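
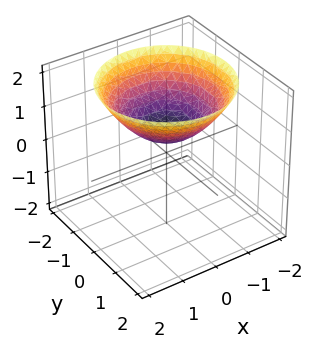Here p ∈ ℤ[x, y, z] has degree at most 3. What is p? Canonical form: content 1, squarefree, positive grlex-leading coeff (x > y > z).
x^2 + y^2 - 2*z + 1

1. The degree is 2 — the shape is more complex than any degree-1 surface.
2. Symmetries: rotational symmetry about the z-axis ⇒ p depends on x, y only through x² + y².
3. From the axis intercepts and sections: a circular section at z = 1 has radius exactly 1; the surface avoids every integer y-axis point in the box; the surface avoids every integer x-axis point in the box.
4. Together with the visible shape, these determine p as stated.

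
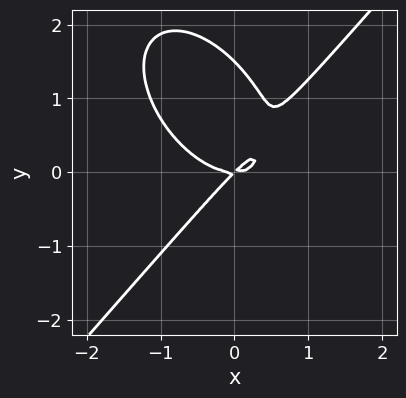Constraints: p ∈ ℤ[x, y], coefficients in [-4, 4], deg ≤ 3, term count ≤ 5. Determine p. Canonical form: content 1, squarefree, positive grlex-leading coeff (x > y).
First, the degree is 3 — no degree-2 curve has this shape.
Then, against the integer gridlines: one y-axis crossing is at y = 0; one x-axis crossing is at x = 0.
Finally, together with the visible shape, these determine p as stated.

3*x^3 - 2*y^3 - 3*x*y + 3*y^2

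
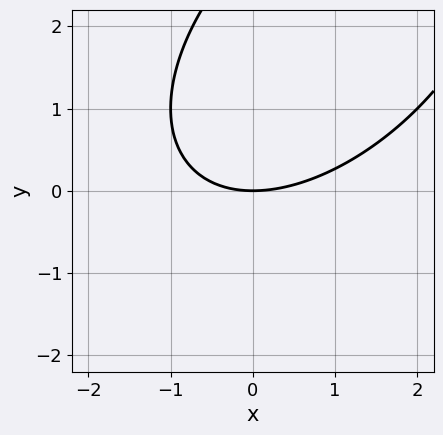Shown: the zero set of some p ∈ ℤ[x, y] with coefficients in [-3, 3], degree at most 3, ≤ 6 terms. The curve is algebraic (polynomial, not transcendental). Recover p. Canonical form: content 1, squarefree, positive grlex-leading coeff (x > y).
1. deg p = 2.
2. Checking where it meets the axes: it meets the x-axis at x = 0 (among the integer gridlines); it meets the y-axis at y = 0 (among the integer gridlines).
3. The integer polynomial consistent with all of this is the stated p.

x^2 - x*y + y^2 - 3*y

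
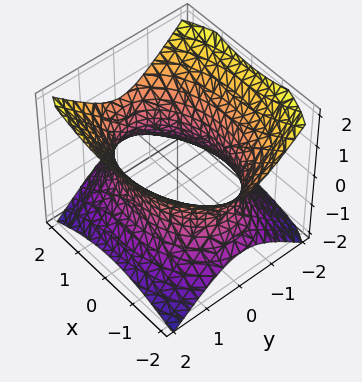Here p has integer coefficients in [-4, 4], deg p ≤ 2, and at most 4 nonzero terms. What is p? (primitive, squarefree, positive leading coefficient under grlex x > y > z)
The degree is 2 — one connected sheet with a waist; a quadric.
Symmetries: mirror symmetry z ↦ −z ⇒ only even powers of z; it's symmetric under y → −y, forcing even powers of y; it's symmetric under x → −x, forcing even powers of x.
Against the integer gridlines: it misses every integer gridline on the z-axis.
The integer polynomial consistent with all of this is the stated p.

x^2 + 2*y^2 - 2*z^2 - 3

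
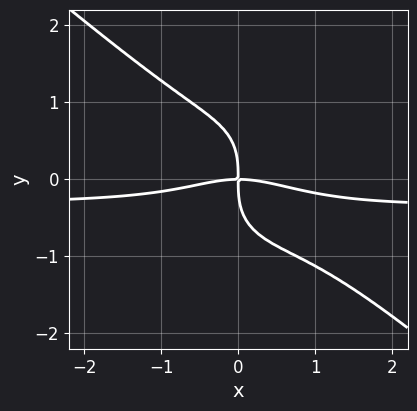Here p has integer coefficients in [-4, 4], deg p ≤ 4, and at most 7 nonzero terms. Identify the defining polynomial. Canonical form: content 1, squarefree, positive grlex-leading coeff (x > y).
3*x^3*y + 2*x^2*y^2 + 2*y^4 + x^3 + 3*x*y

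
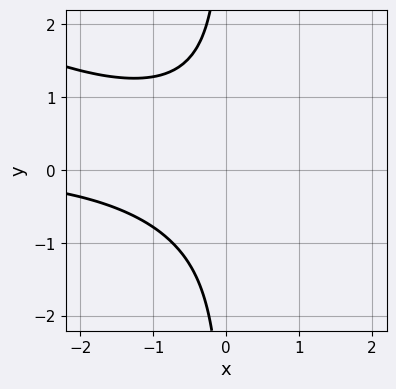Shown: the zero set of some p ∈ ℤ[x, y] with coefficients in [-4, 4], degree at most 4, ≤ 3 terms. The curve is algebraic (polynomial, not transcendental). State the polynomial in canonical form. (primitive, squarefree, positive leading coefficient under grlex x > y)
x^2*y + 2*x*y^2 + 2

First, degree: no degree-2 curve has this shape, so deg p = 3.
Then, checking where it meets the axes: the curve avoids every integer x-axis point in the box; it misses every integer gridline on the y-axis.
Finally, fitting integer coefficients to these (and the overall shape) gives p.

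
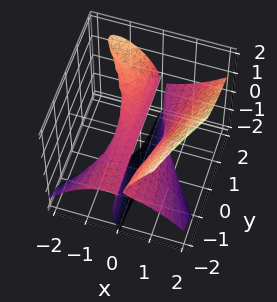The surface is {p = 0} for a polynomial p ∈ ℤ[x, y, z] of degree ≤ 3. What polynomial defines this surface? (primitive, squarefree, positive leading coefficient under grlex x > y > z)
(a) The degree is 3 — the shape is more complex than any degree-2 surface.
(b) From the visible intercepts: the visible y-axis segment lies entirely on the surface; it meets the x-axis at x = 0 (among the integer gridlines); among the integer gridlines, it crosses the z-axis at z ∈ {-2, 0}.
(c) Solving for integer coefficients yields p as stated.

2*x^3 - 3*x*y*z - z^3 - 2*z^2 - x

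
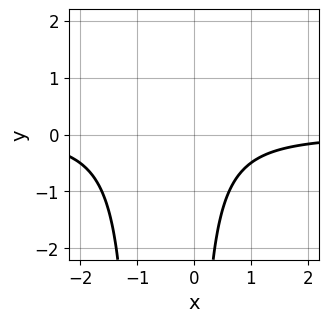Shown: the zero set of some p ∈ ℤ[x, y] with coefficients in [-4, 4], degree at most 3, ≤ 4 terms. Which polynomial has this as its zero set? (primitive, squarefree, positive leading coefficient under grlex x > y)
(a) Degree: the shape is more complex than any degree-2 curve, so deg p = 3.
(b) Observable constraints: the curve avoids every integer y-axis point in the box; the curve avoids every integer x-axis point in the box.
(c) These observations pin down the coefficients.

x^2*y + x*y + 1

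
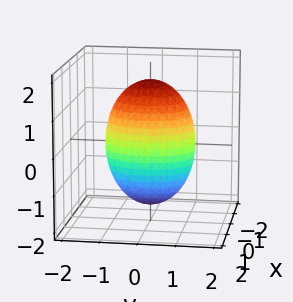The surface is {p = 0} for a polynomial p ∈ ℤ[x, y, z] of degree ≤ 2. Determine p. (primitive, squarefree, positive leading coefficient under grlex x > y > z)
(a) deg p = 2.
(b) Symmetries: it's symmetric under y → −y, forcing even powers of y; mirror symmetry z ↦ −z ⇒ only even powers of z; the x ↦ −x reflection is a symmetry, so x appears only in even powers.
(c) Checking where it meets the axes: the x-axis gridline crossings are at x ∈ {-1, 1}.
(d) Putting this together gives p.

3*x^2 + 2*y^2 + z^2 - 3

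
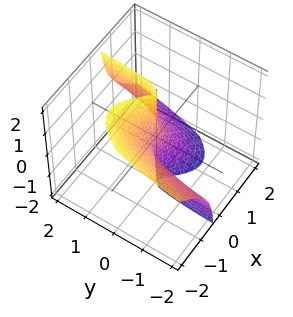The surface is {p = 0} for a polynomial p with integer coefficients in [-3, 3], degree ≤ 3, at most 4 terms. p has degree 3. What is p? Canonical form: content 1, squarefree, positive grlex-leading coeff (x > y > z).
First, deg p = 3. The shape is more complex than any degree-2 surface.
Then, observable constraints: every point of the z-axis in the box is on the surface; one x-axis crossing is at x = 0; it meets the y-axis at y = 0 (among the integer gridlines).
Finally, matching integer coefficients to the picture gives p.

2*x^3 + 2*x^2*z + x*y*z - y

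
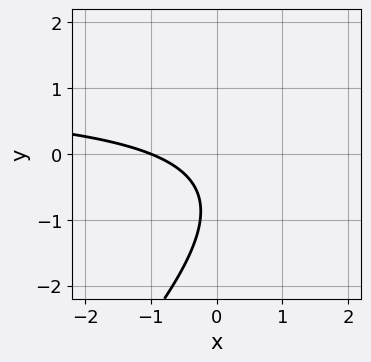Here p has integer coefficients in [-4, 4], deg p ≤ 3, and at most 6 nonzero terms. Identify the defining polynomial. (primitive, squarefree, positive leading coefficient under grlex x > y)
2*x*y - 2*y^2 - 2*x - 3*y - 2

(a) deg p = 2.
(b) Reading off the gridlines: no y-intercept at any integer in the box; one x-axis crossing is at x = -1.
(c) Solving for integer coefficients yields p as stated.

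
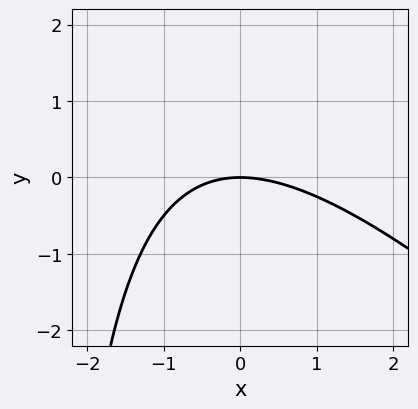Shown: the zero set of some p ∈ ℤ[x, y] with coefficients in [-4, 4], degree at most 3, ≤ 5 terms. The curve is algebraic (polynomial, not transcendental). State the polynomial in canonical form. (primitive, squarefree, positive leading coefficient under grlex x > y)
x^2 + x*y + 3*y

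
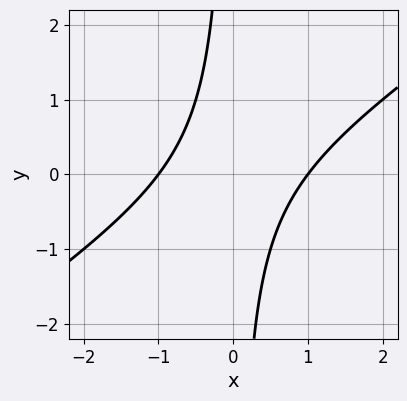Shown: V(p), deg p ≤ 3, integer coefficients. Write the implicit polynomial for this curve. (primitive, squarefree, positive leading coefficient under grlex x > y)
First, degree: no degree-1 curve has this shape, so deg p = 2.
Then, observable constraints: no y-intercept at any integer in the box; the x-axis gridline crossings are at x ∈ {-1, 1}.
Finally, the integer polynomial consistent with all of this is the stated p.

2*x^2 - 3*x*y - 2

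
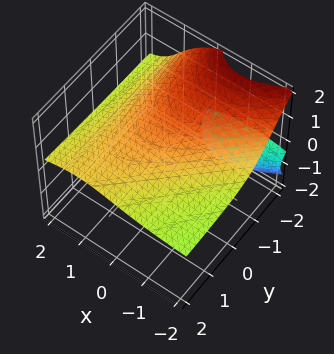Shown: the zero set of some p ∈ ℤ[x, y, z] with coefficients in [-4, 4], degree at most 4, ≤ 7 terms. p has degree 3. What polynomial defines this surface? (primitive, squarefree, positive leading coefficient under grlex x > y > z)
1. I count 2 distinct pieces. They look like related sheets of one shape, so recover p as a whole.
2. deg p = 3. No degree-2 surface has this shape.
3. Reading off the gridlines: it misses every integer gridline on the x-axis; the surface avoids every integer y-axis point in the box.
4. Assembling these constraints gives the stated polynomial.

2*x^2*z - 2*x*y*z + 2*z^3 + 3*y*z - 3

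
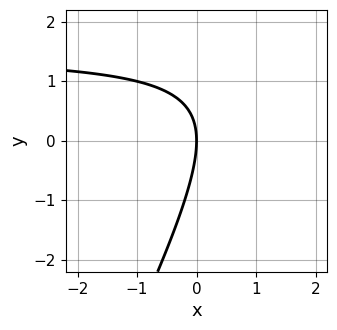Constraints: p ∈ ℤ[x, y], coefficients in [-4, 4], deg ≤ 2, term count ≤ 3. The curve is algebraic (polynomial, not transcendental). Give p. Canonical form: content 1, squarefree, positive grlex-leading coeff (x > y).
2*x*y - y^2 - 3*x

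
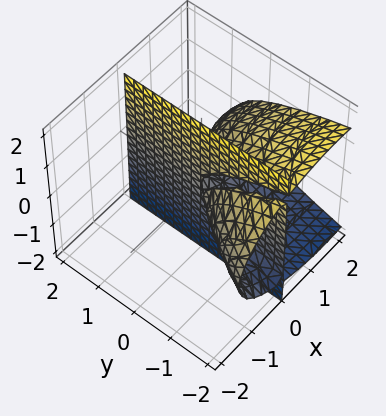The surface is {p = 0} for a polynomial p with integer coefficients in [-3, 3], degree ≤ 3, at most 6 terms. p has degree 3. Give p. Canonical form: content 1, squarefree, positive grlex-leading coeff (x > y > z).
I count 2 distinct pieces. Treating them together as one polynomial.
The degree is 3 — a generic line meets the surface in up to 3 points.
Against the integer gridlines: every point of the z-axis in the box is on the surface; every point of the y-axis in the box is on the surface.
Solving for integer coefficients yields p as stated.

x^3 + 3*x*z^2 - 3*x^2 + 3*x*y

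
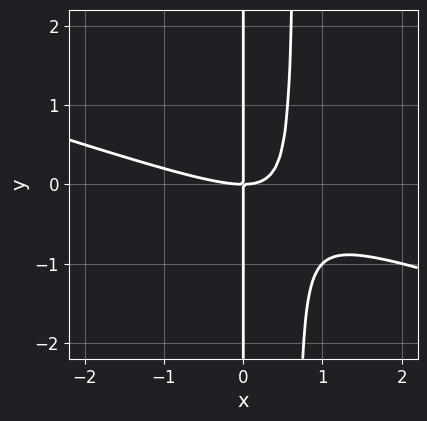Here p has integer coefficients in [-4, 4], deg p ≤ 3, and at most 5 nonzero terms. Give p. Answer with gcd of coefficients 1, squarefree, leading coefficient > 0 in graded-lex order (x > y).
x^3 + 3*x^2*y - 2*x*y

First, deg p = 3.
Then, against the integer gridlines: the visible y-axis segment lies entirely on the curve; one x-axis crossing is at x = 0.
Finally, the integer polynomial consistent with all of this is the stated p.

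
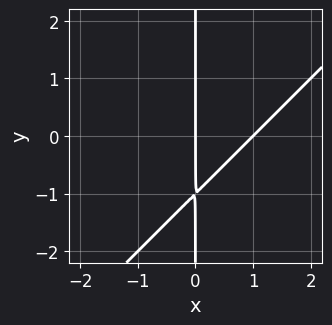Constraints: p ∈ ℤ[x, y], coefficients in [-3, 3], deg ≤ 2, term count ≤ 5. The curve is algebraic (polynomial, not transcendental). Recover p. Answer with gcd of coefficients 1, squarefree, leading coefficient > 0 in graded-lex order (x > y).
x^2 - x*y - x

deg p = 2. No degree-1 curve has this shape.
Reading off the gridlines: among the integer gridlines, it crosses the x-axis at x ∈ {0, 1}; every point of the y-axis in the box is on the curve.
Assembling these constraints gives the stated polynomial.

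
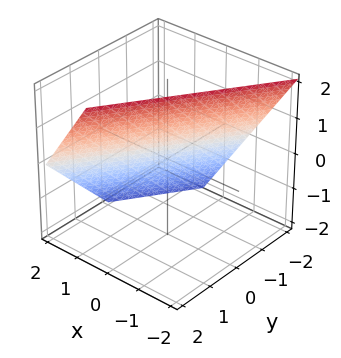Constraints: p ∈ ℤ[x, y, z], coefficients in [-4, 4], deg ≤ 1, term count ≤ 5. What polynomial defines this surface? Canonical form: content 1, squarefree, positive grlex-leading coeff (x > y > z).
3*x - 2*y + 2*z - 2

(a) Degree: every cross-section is a straight line — this is a plane, so deg p = 1.
(b) Reading off the gridlines: one y-axis crossing is at y = -1; one z-axis crossing is at z = 1.
(c) Matching integer coefficients to the picture gives p.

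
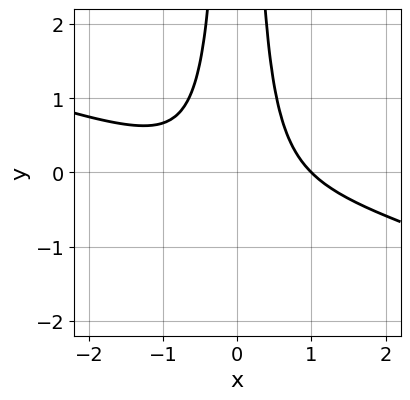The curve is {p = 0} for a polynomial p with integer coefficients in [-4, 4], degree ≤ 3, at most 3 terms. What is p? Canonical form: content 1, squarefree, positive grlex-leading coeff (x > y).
x^3 + 3*x^2*y - 1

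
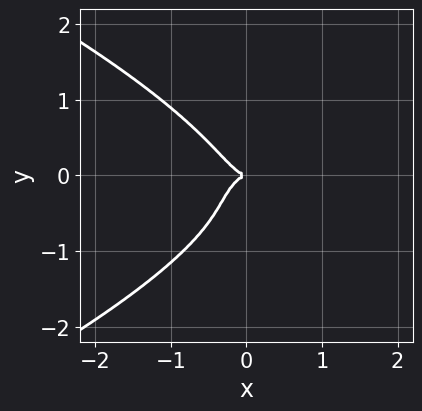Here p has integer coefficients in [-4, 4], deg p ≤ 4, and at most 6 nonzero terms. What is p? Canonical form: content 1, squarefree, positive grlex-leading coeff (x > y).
1. The degree is 4 — a generic line meets the curve in up to 4 points.
2. Observable constraints: one y-axis crossing is at y = 0; it meets the x-axis at x = 0 (among the integer gridlines).
3. Fitting integer coefficients to these (and the overall shape) gives p.

2*y^4 + 2*x^3 + x*y^2 + y^3 + y^2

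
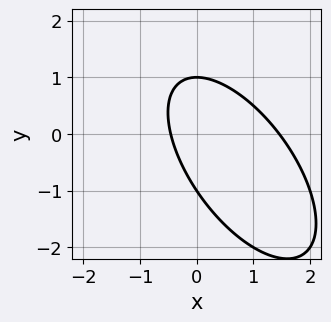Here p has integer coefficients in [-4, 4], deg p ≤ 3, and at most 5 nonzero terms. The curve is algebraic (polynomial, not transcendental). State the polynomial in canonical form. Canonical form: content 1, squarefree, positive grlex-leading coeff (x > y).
3*x^2 + 3*x*y + 2*y^2 - 3*x - 2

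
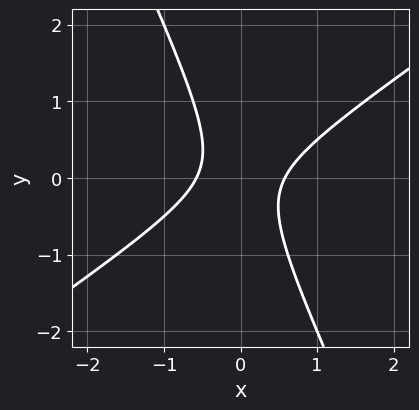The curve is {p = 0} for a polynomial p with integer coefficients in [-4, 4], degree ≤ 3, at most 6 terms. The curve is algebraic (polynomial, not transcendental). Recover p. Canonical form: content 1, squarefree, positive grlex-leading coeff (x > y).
3*x^2 - 3*x*y - 2*y^2 - 1

(a) The degree is 2 — the shape is more complex than any degree-1 curve.
(b) Observable constraints: no y-intercept at any integer in the box.
(c) These observations pin down the coefficients.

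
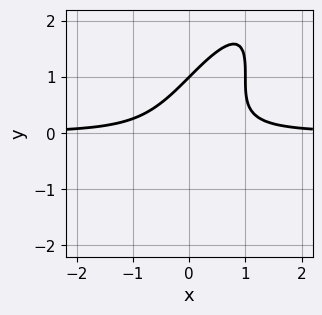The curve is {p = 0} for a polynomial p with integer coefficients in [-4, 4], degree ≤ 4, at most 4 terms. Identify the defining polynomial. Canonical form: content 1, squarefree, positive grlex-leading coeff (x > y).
1. deg p = 3. No degree-2 curve has this shape.
2. Reading off the gridlines: it crosses the y-axis at the gridline y = 1; the curve avoids every integer x-axis point in the box.
3. Solving for integer coefficients yields p as stated.

3*x^2*y - 3*x*y^2 + y^3 - 1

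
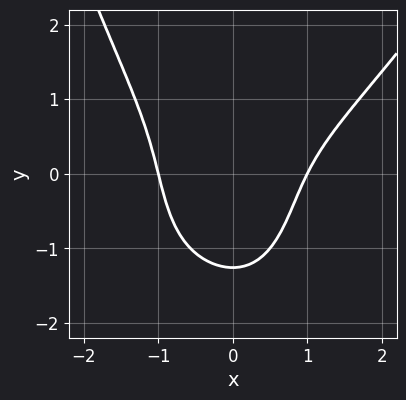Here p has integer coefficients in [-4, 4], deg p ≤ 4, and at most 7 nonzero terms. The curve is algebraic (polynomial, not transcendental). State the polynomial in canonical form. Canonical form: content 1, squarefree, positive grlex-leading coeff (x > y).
2*x^4 - x^3*y - 3*x^2*y - y^3 - 2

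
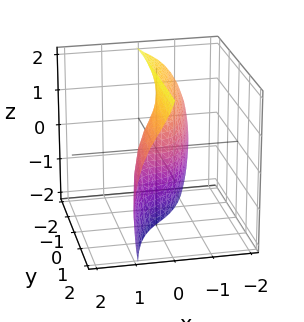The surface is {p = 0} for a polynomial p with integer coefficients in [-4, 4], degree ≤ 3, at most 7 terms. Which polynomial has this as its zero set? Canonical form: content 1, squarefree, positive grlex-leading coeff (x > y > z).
The degree is 3 — the shape is more complex than any degree-2 surface.
Reading off the gridlines: it crosses the x-axis at the gridline x = 0; the visible z-axis segment lies entirely on the surface; it crosses the y-axis at the gridline y = 0.
Matching integer coefficients to the picture gives p.

3*x^3 + x*z^2 + x*y + y*z - 2*y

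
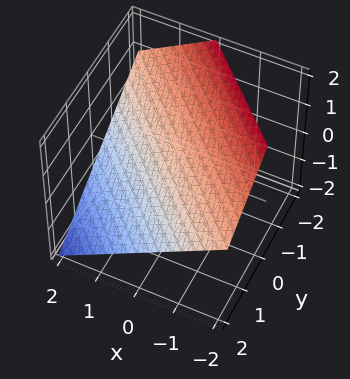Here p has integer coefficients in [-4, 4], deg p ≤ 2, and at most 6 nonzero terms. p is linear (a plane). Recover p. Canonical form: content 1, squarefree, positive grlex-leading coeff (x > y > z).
(a) The degree is 1 — every cross-section is a straight line — this is a plane.
(b) Against the integer gridlines: it crosses the y-axis at the gridline y = 1; it crosses the x-axis at the gridline x = 1.
(c) Matching integer coefficients to the picture gives p.

2*x + 2*y + 3*z - 2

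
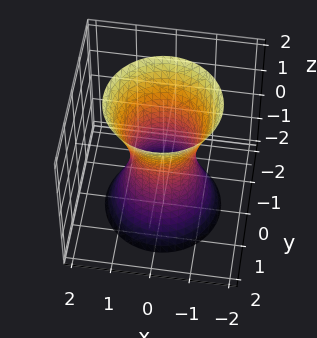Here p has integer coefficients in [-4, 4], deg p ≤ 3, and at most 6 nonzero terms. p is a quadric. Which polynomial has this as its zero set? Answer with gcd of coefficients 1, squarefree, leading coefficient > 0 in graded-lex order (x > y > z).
3*x^2 + 3*y^2 - z^2 - 2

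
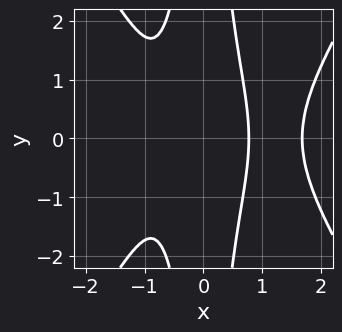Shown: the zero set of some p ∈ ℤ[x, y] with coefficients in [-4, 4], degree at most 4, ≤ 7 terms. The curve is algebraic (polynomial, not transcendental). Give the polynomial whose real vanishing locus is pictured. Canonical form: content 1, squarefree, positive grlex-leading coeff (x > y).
2*x^4 - x^2*y^2 - 2*x^3 - 3*x^2 + 2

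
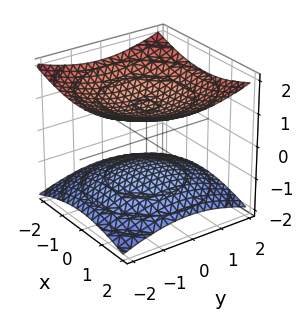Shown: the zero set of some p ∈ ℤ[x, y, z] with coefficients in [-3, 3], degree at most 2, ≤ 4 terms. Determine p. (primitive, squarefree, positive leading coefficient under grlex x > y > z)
x^2 + y^2 - 3*z^2 + 3

There are 2 components.
The degree is 2 — two sheets facing apart; a quadric.
Symmetries: rotational symmetry about the z-axis ⇒ p depends on x, y only through x² + y²; the z ↦ −z reflection is a symmetry, so z appears only in even powers.
From the visible intercepts: among the integer gridlines, it crosses the z-axis at z ∈ {-1, 1}; the surface avoids every integer y-axis point in the box; no x-intercept at any integer in the box.
Solving for integer coefficients yields p as stated.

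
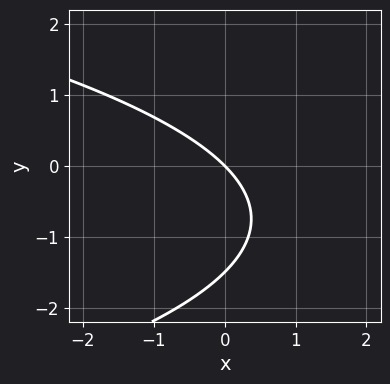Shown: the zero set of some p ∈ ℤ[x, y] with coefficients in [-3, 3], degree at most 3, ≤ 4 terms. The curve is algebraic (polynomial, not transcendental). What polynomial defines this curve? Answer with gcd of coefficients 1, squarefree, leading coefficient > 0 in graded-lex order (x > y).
2*y^2 + 3*x + 3*y

(a) The degree is 2 — a generic line meets the curve in up to 2 points.
(b) From the visible intercepts: it meets the x-axis at x = 0 (among the integer gridlines); it meets the y-axis at y = 0 (among the integer gridlines).
(c) Together with the visible shape, these determine p as stated.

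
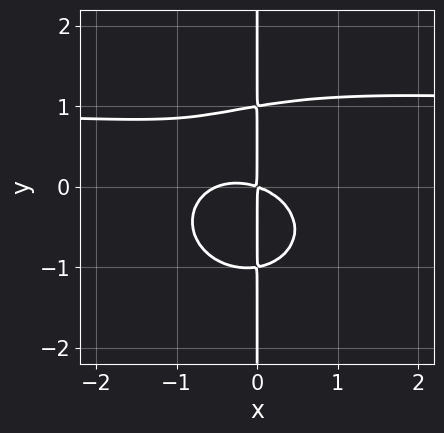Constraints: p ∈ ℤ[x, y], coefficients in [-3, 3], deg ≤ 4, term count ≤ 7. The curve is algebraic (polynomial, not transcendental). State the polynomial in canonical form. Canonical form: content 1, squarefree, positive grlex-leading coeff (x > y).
2*x^3*y + 3*x*y^3 - 2*x^3 - x^2 - 3*x*y

Degree: no degree-3 curve has this shape, so deg p = 4.
Reading off the gridlines: every point of the y-axis in the box is on the curve.
Together with the visible shape, these determine p as stated.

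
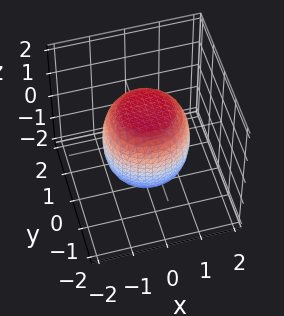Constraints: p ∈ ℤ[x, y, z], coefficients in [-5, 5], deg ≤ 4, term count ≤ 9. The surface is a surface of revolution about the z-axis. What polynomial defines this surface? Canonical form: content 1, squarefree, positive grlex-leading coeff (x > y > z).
2*x^4 + 4*x^2*y^2 + 2*y^4 - x^2 - y^2 + 2*z^2 - 3

First, deg p = 4.
Next, symmetries: rotational symmetry about the z-axis ⇒ p depends on x, y only through x² + y².
Then, against the integer gridlines: a circular section at z = 1 has radius exactly 1.
Finally, together with the visible shape, these determine p as stated.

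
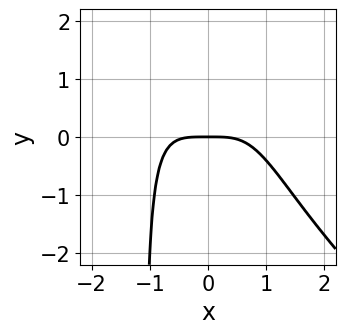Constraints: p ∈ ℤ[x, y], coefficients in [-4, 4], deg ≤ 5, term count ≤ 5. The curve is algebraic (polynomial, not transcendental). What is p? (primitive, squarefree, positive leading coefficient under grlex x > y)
(a) The degree is 4 — a generic line meets the curve in up to 4 points.
(b) Against the integer gridlines: it meets the y-axis at y = 0 (among the integer gridlines); it meets the x-axis at x = 0 (among the integer gridlines).
(c) Putting this together gives p.

2*x^4 + 2*x^3*y + 3*y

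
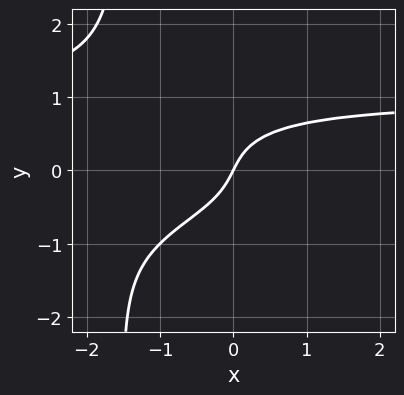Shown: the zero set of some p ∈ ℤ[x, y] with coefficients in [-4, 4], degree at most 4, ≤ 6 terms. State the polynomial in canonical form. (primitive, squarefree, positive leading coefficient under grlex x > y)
2*x*y^3 + 3*y^3 - 2*x + y

1. Degree: no degree-3 curve has this shape, so deg p = 4.
2. From the axis intercepts and sections: it crosses the y-axis at the gridline y = 0; it crosses the x-axis at the gridline x = 0.
3. Solving for integer coefficients yields p as stated.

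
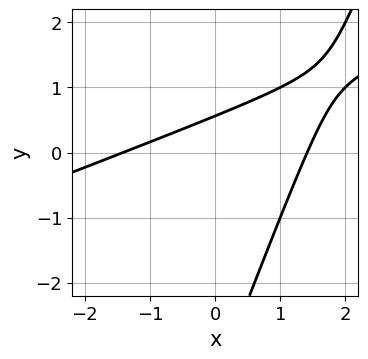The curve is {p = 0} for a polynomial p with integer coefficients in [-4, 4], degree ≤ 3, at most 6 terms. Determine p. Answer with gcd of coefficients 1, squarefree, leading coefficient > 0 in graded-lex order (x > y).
x^2 - 3*x*y + y^2 + 3*y - 2

1. deg p = 2. A generic line meets the curve in up to 2 points.
2. Matching integer coefficients to the picture gives p.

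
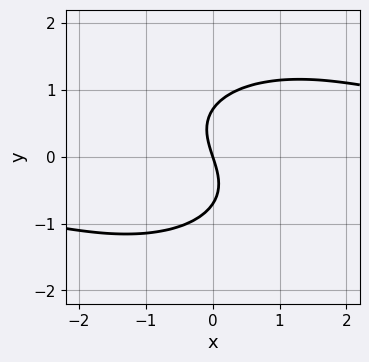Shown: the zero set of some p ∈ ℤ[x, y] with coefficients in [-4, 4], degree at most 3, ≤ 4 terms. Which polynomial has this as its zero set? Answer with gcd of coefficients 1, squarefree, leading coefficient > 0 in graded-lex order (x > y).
x^2*y + 2*y^3 - 3*x - y

First, deg p = 3. The shape is more complex than any degree-2 curve.
Next, from the visible intercepts: one x-axis crossing is at x = 0; it crosses the y-axis at the gridline y = 0.
Finally, putting this together gives p.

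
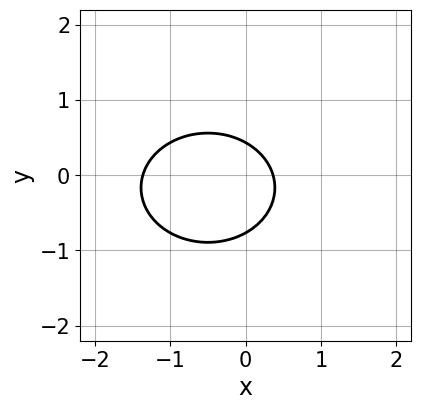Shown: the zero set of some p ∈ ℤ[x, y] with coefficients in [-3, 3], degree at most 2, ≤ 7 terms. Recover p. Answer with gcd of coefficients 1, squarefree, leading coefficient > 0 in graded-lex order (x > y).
2*x^2 + 3*y^2 + 2*x + y - 1

(a) Degree: no degree-1 curve has this shape, so deg p = 2.
(b) The integer polynomial consistent with all of this is the stated p.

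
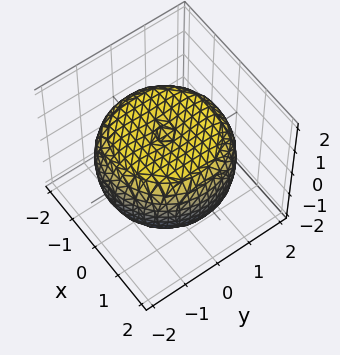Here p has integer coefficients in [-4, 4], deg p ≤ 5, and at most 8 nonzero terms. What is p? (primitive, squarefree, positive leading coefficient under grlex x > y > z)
Degree: no degree-3 surface has this shape, so deg p = 4.
Symmetries: the z-axis is an axis of rotation, so x and y enter only as x² + y².
Against the integer gridlines: the z-axis gridline crossings are at z ∈ {-1, 1}; a circular section at z = -1 has radius between 1 and 2.
Assembling these constraints gives the stated polynomial.

x^4 + 2*x^2*y^2 + y^4 - 2*x^2 - 2*y^2 + 3*z^2 - 3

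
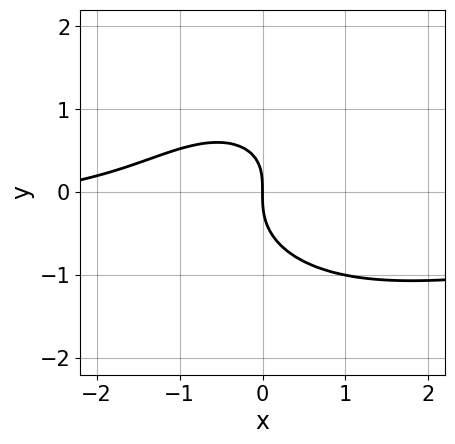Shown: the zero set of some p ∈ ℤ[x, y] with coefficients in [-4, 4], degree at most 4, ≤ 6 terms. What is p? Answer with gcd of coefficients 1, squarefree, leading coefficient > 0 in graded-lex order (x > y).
2*x^2*y + 3*y^3 + x^2 - x*y + 3*x

The degree is 3 — the shape is more complex than any degree-2 curve.
From the visible intercepts: it meets the x-axis at x = 0 (among the integer gridlines); it meets the y-axis at y = 0 (among the integer gridlines).
Putting this together gives p.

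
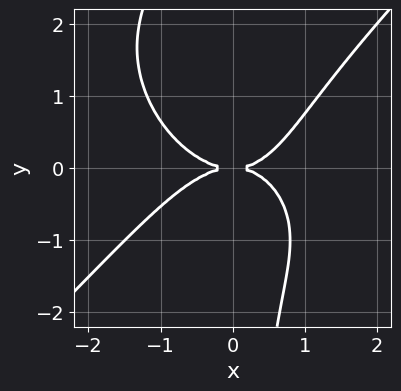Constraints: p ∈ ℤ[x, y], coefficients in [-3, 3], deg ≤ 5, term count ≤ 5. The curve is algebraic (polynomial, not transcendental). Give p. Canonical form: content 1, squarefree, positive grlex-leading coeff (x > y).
x^4 - x*y^3 + x*y^2 - 2*y^2

1. Degree: the shape is more complex than any degree-3 curve, so deg p = 4.
2. From the visible intercepts: it meets the y-axis at y = 0 (among the integer gridlines); it meets the x-axis at x = 0 (among the integer gridlines).
3. Together with the visible shape, these determine p as stated.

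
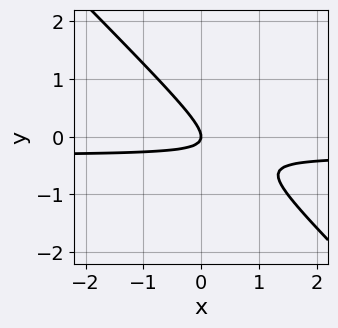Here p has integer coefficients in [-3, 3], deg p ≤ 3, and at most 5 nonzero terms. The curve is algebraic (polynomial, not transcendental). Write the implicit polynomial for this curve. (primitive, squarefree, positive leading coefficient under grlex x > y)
3*x*y + 3*y^2 + x

1. deg p = 2.
2. Observable constraints: one y-axis crossing is at y = 0; it crosses the x-axis at the gridline x = 0.
3. Fitting integer coefficients to these (and the overall shape) gives p.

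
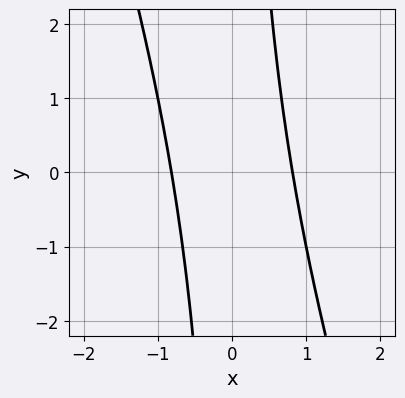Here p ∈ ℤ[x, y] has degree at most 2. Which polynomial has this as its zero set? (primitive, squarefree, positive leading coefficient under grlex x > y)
3*x^2 + x*y - 2

1. The degree is 2 — a generic line meets the curve in up to 2 points.
2. From the visible intercepts: it misses every integer gridline on the y-axis.
3. Solving for integer coefficients yields p as stated.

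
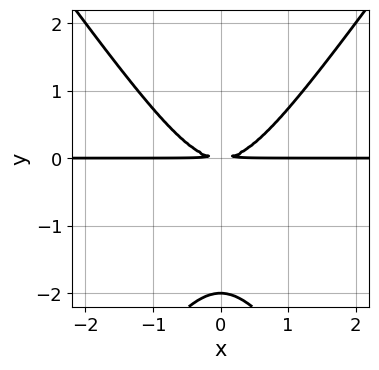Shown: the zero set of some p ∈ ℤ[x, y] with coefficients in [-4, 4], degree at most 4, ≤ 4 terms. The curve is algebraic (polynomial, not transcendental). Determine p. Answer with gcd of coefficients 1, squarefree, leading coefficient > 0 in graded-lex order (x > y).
The degree is 3 — a generic line meets the curve in up to 3 points.
Symmetries: the x ↦ −x reflection is a symmetry, so x appears only in even powers.
From the axis intercepts and sections: one y-axis crossing is at y = -2; the visible x-axis segment lies entirely on the curve.
The integer polynomial consistent with all of this is the stated p.

2*x^2*y - y^3 - 2*y^2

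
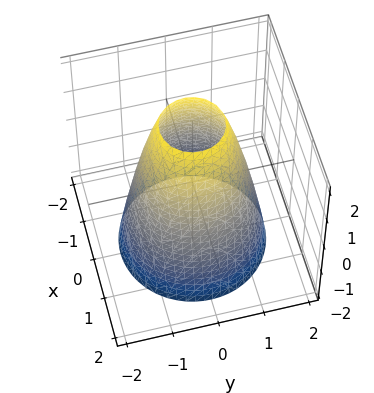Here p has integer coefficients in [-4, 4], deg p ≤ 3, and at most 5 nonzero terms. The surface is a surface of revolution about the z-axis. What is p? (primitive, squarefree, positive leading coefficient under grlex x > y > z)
(a) The degree is 2 — a generic line meets the surface in up to 2 points.
(b) By symmetry, the z-axis is an axis of rotation, so x and y enter only as x² + y².
(c) From the axis intercepts and sections: a circular section at z = 0 has radius between 1 and 2; no z-intercept at any integer in the box.
(d) These observations pin down the coefficients.

2*x^2 + 2*y^2 + z - 3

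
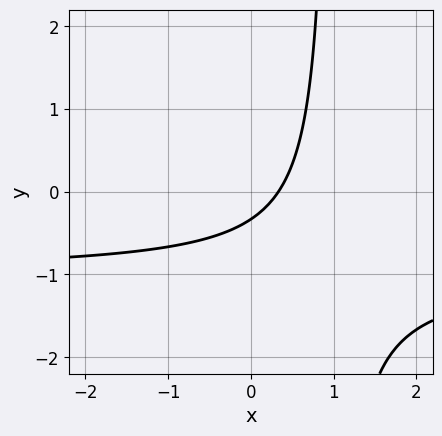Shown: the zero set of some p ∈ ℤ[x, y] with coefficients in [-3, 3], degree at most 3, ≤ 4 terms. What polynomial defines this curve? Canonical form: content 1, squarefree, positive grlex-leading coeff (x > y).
3*x*y + 3*x - 3*y - 1

(a) Degree: no degree-1 curve has this shape, so deg p = 2.
(b) Putting this together gives p.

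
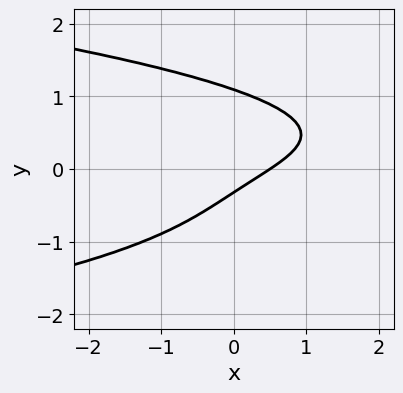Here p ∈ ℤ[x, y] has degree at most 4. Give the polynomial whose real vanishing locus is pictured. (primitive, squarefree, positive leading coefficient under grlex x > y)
(a) The degree is 4 — no degree-3 curve has this shape.
(b) The integer polynomial consistent with all of this is the stated p.

3*y^4 + 2*x*y^2 + 2*x - 3*y - 1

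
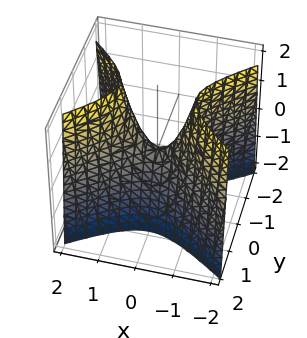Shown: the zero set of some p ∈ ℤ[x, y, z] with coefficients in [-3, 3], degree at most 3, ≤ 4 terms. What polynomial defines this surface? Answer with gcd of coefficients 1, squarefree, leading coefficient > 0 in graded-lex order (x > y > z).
deg p = 2. A saddle surface; a quadric.
Symmetries: the y ↦ −y reflection is a symmetry, so y appears only in even powers; the x ↦ −x reflection is a symmetry, so x appears only in even powers.
Reading off the gridlines: it meets the x-axis at x = 0 (among the integer gridlines); it crosses the y-axis at the gridline y = 0.
Matching integer coefficients to the picture gives p.

2*x^2 - 3*y^2 - z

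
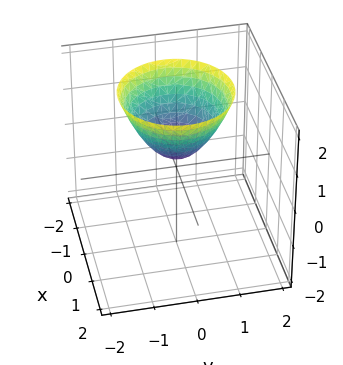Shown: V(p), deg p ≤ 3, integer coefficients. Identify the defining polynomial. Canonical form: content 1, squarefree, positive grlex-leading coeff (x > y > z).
3*x^2 + 3*y^2 - 3*z + 1

deg p = 2. The shape is more complex than any degree-1 surface.
Symmetries: rotational symmetry about the z-axis ⇒ p depends on x, y only through x² + y².
From the visible intercepts: the surface avoids every integer x-axis point in the box; a circular section at z = 1 has radius between 0 and 1.
Solving for integer coefficients yields p as stated.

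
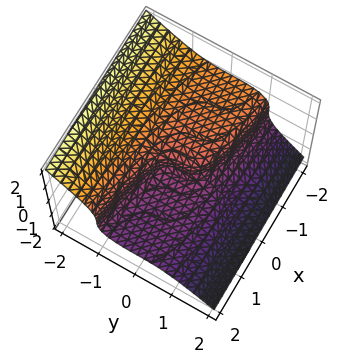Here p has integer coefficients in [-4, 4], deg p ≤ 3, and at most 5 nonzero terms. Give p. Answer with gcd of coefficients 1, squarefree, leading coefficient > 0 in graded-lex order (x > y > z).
2*y^3 + 3*z^3 + x

Degree: a generic line meets the surface in up to 3 points, so deg p = 3.
Checking where it meets the axes: it crosses the y-axis at the gridline y = 0; it crosses the z-axis at the gridline z = 0; it crosses the x-axis at the gridline x = 0.
The integer polynomial consistent with all of this is the stated p.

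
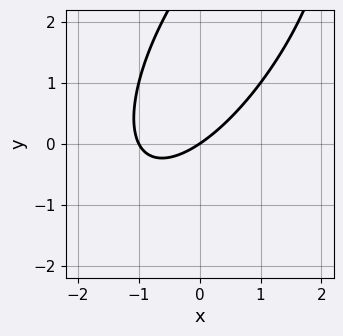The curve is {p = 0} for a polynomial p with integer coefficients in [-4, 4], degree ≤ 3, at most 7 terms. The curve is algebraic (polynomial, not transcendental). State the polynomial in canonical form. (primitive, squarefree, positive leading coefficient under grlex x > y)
(a) The degree is 2 — a generic line meets the curve in up to 2 points.
(b) Reading off the gridlines: the x-axis gridline crossings are at x ∈ {-1, 0}; it meets the y-axis at y = 0 (among the integer gridlines).
(c) Solving for integer coefficients yields p as stated.

2*x^2 - 2*x*y + y^2 + 2*x - 3*y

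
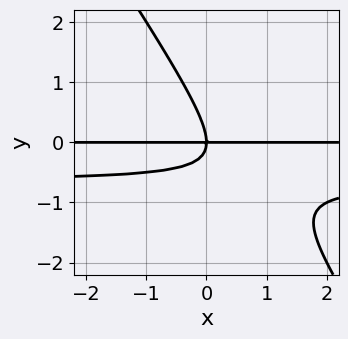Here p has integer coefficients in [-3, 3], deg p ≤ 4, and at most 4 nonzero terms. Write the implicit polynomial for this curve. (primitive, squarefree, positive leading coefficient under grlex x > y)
3*x*y^2 + 2*y^3 + 2*x*y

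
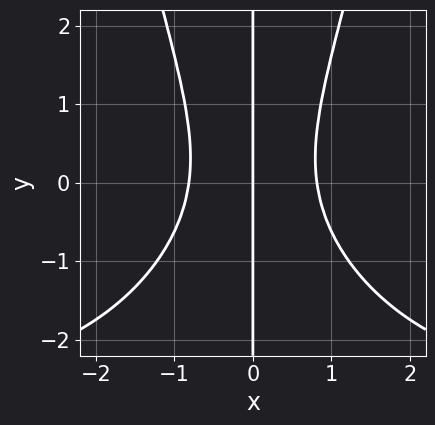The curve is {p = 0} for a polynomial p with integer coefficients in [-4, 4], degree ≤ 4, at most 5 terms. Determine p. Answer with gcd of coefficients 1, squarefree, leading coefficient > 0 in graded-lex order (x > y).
x^3*y + 3*x^3 - x*y^2 - 2*x

1. Degree: a generic line meets the curve in up to 4 points, so deg p = 4.
2. Observable constraints: the visible y-axis segment lies entirely on the curve; one x-axis crossing is at x = 0.
3. These observations pin down the coefficients.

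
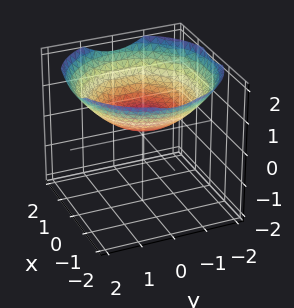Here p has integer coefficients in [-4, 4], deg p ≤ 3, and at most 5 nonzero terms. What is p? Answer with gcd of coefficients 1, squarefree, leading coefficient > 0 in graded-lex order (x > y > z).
x^2 + y^2 - 3*z + 1

First, deg p = 2. No degree-1 surface has this shape.
Next, symmetries: the z-axis is an axis of rotation, so x and y enter only as x² + y².
Then, checking where it meets the axes: the surface avoids every integer y-axis point in the box; no x-intercept at any integer in the box; a circular section at z = 1 has radius between 1 and 2.
Finally, matching integer coefficients to the picture gives p.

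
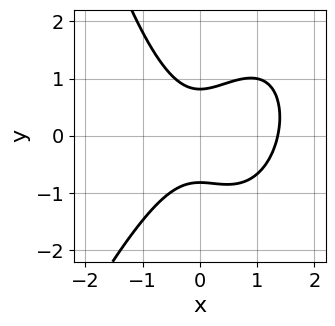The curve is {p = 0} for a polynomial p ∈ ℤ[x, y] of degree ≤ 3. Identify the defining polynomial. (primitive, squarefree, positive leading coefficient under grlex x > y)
3*x^3 - x^2*y - 3*x^2 + 3*y^2 - 2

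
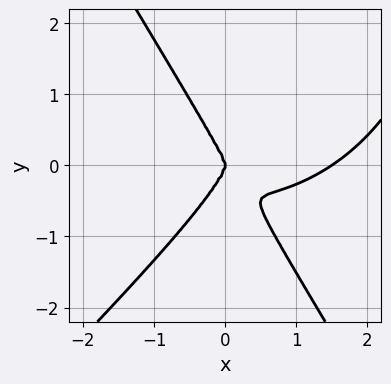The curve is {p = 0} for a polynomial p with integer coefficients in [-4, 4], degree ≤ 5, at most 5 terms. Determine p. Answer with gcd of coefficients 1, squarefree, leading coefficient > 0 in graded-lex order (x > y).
(a) deg p = 4.
(b) From the visible intercepts: it meets the y-axis at y = 0 (among the integer gridlines); one x-axis crossing is at x = 0.
(c) Solving for integer coefficients yields p as stated.

2*x^4 - 3*x^3*y + 3*x^2*y^2 - 2*y^4 - 3*x^3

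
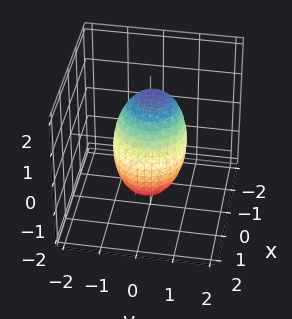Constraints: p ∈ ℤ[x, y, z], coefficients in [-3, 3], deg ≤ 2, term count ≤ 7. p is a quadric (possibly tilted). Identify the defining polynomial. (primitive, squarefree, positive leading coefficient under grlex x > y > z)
3*x^2 + 2*x*z + 3*y^2 + 2*z^2 - 3

First, degree: no degree-1 surface has this shape, so deg p = 2.
Then, from the visible intercepts: among the integer gridlines, it crosses the x-axis at x ∈ {-1, 1}; the y-axis gridline crossings are at y ∈ {-1, 1}.
Finally, fitting integer coefficients to these (and the overall shape) gives p.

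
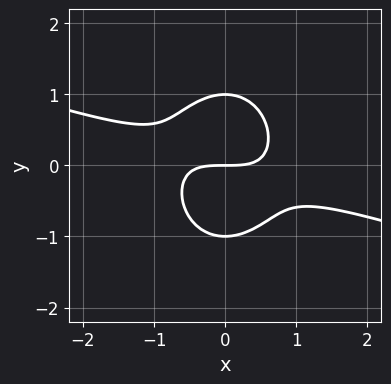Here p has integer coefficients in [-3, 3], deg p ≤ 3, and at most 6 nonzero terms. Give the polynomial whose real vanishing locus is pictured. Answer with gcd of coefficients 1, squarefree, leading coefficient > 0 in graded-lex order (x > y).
Degree: a generic line meets the curve in up to 3 points, so deg p = 3.
Observable constraints: it meets the x-axis at x = 0 (among the integer gridlines); the y-axis gridline crossings are at y ∈ {-1, 0, 1}.
Putting this together gives p.

x^3 + 3*x^2*y + 2*y^3 - 2*y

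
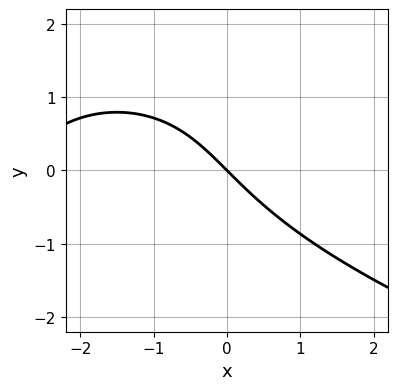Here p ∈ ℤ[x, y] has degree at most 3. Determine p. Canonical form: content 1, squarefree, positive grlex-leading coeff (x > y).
y^3 + x^2 - y^2 + 3*x + 3*y

(a) deg p = 3.
(b) From the visible intercepts: it crosses the x-axis at the gridline x = 0; it crosses the y-axis at the gridline y = 0.
(c) Assembling these constraints gives the stated polynomial.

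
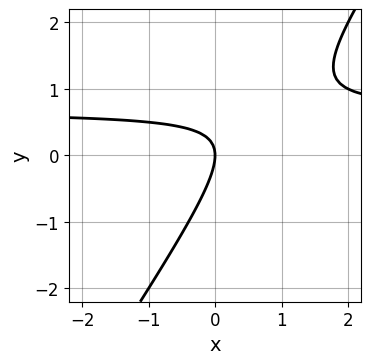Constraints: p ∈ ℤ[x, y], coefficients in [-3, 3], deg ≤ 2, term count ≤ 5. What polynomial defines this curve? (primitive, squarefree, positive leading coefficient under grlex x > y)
3*x*y - 2*y^2 - 2*x

(a) deg p = 2. A generic line meets the curve in up to 2 points.
(b) Reading off the gridlines: it crosses the y-axis at the gridline y = 0; one x-axis crossing is at x = 0.
(c) These observations pin down the coefficients.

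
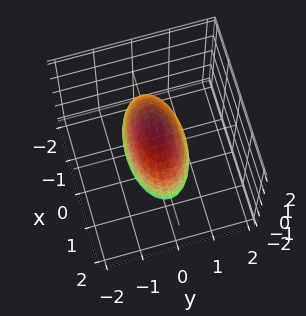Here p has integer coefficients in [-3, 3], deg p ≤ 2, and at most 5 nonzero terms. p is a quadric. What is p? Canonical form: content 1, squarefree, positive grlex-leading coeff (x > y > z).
x^2 + 3*y^2 + z^2 - 2

deg p = 2. A closed, bounded, convex surface; a quadric.
Symmetries: it's symmetric under y → −y, forcing even powers of y; mirror symmetry z ↦ −z ⇒ only even powers of z; mirror symmetry x ↦ −x ⇒ only even powers of x.
Together with the visible shape, these determine p as stated.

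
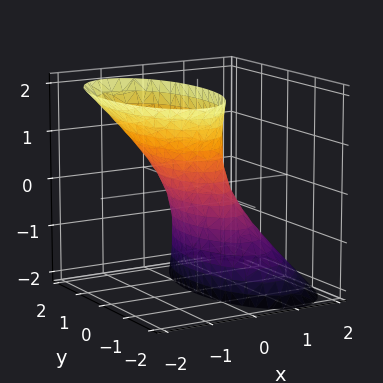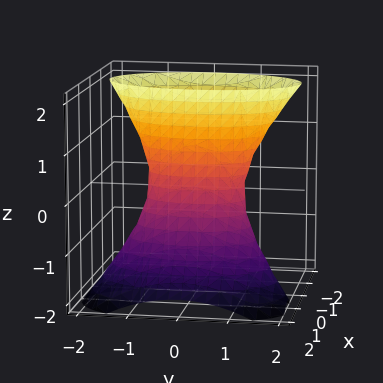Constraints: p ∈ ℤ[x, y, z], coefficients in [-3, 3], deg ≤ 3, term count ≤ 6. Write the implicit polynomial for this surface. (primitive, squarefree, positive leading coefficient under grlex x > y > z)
3*x^2 + 3*x*z + y^2 - 1

The degree is 2 — no degree-1 surface has this shape.
From the axis intercepts and sections: no z-intercept at any integer in the box; among the integer gridlines, it crosses the y-axis at y ∈ {-1, 1}.
Putting this together gives p.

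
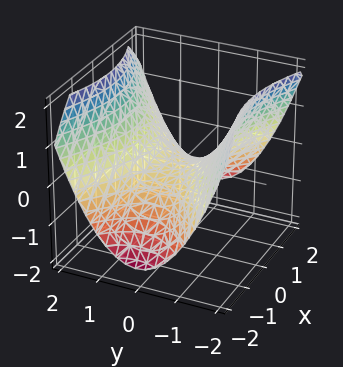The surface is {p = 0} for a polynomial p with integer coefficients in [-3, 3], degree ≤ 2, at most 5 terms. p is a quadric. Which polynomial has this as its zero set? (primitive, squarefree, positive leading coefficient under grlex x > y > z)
(a) Degree: a saddle surface; a quadric, so deg p = 2.
(b) Symmetries: it's symmetric under y → −y, forcing even powers of y; the x ↦ −x reflection is a symmetry, so x appears only in even powers.
(c) From the visible intercepts: one z-axis crossing is at z = 0; one y-axis crossing is at y = 0; it meets the x-axis at x = 0 (among the integer gridlines).
(d) Fitting integer coefficients to these (and the overall shape) gives p.

x^2 - 2*y^2 + 3*z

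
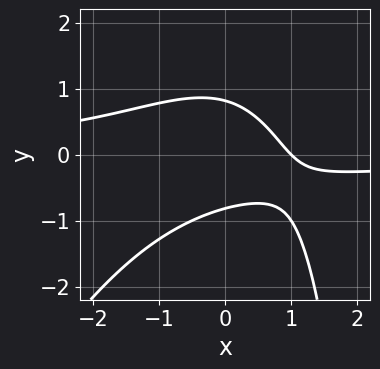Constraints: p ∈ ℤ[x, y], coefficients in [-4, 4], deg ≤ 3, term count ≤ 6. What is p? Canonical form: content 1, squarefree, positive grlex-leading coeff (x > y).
1. The degree is 3 — a generic line meets the curve in up to 3 points.
2. Reading off the gridlines: one x-axis crossing is at x = 1.
3. The integer polynomial consistent with all of this is the stated p.

2*x^2*y - x*y^2 + 3*y^2 + 2*x - 2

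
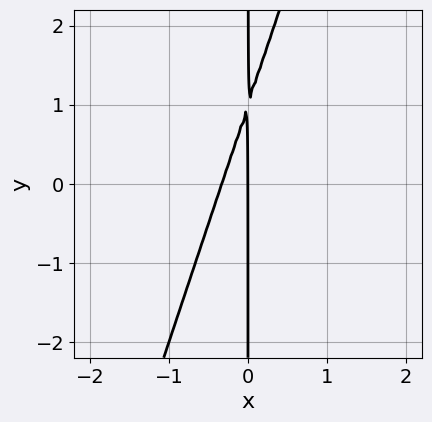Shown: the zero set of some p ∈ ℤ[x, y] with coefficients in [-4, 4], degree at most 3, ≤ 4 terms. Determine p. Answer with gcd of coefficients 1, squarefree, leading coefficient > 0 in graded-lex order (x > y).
3*x^2 - x*y + x

(a) Degree: no degree-1 curve has this shape, so deg p = 2.
(b) From the visible intercepts: every point of the y-axis in the box is on the curve; it crosses the x-axis at the gridline x = 0.
(c) Putting this together gives p.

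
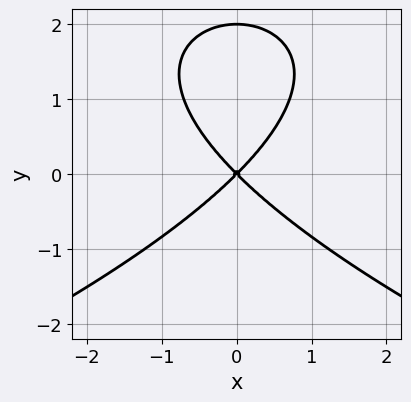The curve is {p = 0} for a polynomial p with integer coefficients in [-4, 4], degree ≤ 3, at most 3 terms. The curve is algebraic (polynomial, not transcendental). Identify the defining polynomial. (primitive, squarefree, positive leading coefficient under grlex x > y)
Degree: no degree-2 curve has this shape, so deg p = 3.
Symmetries: mirror symmetry x ↦ −x ⇒ only even powers of x.
From the visible intercepts: it crosses the x-axis at the gridline x = 0; the y-axis gridline crossings are at y ∈ {0, 2}.
Putting this together gives p.

y^3 + 2*x^2 - 2*y^2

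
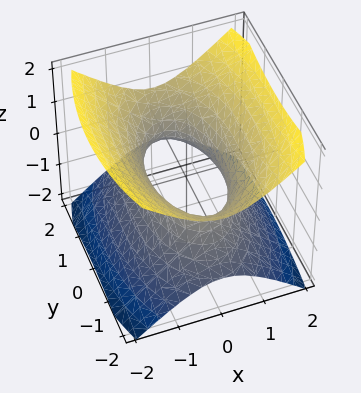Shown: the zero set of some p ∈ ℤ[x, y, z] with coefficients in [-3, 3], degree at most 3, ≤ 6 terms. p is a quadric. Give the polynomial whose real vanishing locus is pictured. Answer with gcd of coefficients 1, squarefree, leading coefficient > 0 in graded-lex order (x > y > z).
First, degree: one connected sheet with a waist; a quadric, so deg p = 2.
Then, symmetries: the z ↦ −z reflection is a symmetry, so z appears only in even powers; it's symmetric under x → −x, forcing even powers of x; the y ↦ −y reflection is a symmetry, so y appears only in even powers.
Then, reading off the gridlines: no z-intercept at any integer in the box.
Finally, putting this together gives p.

3*x^2 + y^2 - 3*z^2 - 2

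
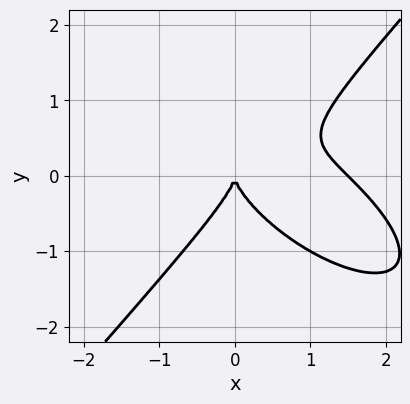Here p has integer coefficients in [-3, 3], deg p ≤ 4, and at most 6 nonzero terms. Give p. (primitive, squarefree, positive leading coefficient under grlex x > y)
2*x^3 + 2*x^2*y - 3*y^3 - 3*x^2

First, the degree is 3 — no degree-2 curve has this shape.
Then, reading off the gridlines: one y-axis crossing is at y = 0; it crosses the x-axis at the gridline x = 0.
Finally, fitting integer coefficients to these (and the overall shape) gives p.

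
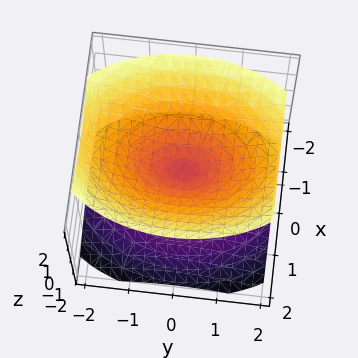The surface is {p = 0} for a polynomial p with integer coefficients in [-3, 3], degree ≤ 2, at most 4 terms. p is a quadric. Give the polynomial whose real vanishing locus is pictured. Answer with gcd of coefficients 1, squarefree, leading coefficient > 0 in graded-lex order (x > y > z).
First, I count 2 distinct pieces. Treating them together as one polynomial.
Then, the degree is 2 — two nappes meeting at a single point; a quadric.
Then, symmetries: mirror symmetry y ↦ −y ⇒ only even powers of y; the z ↦ −z reflection is a symmetry, so z appears only in even powers; it's symmetric under x → −x, forcing even powers of x.
Then, against the integer gridlines: it crosses the y-axis at the gridline y = 0; it crosses the z-axis at the gridline z = 0.
Finally, these observations pin down the coefficients.

2*x^2 + y^2 - 2*z^2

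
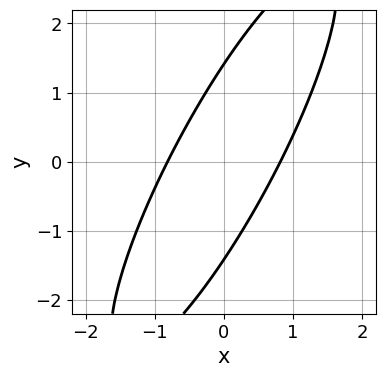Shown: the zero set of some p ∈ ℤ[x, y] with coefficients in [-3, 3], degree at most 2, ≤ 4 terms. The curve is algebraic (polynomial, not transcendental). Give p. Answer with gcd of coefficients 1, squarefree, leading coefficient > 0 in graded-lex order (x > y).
3*x^2 - 3*x*y + y^2 - 2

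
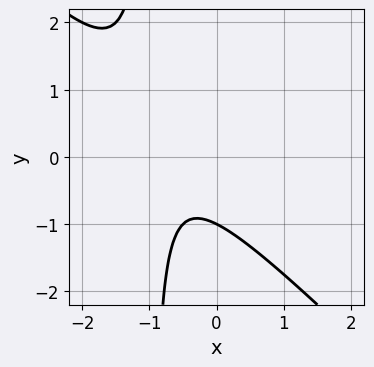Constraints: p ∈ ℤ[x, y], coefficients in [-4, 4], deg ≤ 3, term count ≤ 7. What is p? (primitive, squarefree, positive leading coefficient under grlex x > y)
2*x^2 + 2*x*y + 3*x + 2*y + 2

Degree: no degree-1 curve has this shape, so deg p = 2.
From the visible intercepts: it meets the y-axis at y = -1 (among the integer gridlines); no x-intercept at any integer in the box.
Together with the visible shape, these determine p as stated.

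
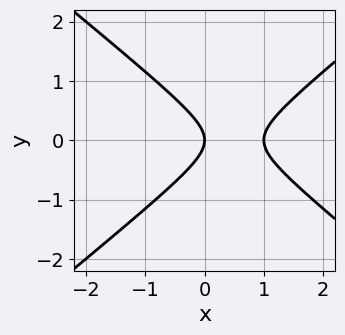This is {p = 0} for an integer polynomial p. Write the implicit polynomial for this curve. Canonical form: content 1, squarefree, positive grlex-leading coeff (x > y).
1. The degree is 2 — a generic line meets the curve in up to 2 points.
2. Symmetries: the y ↦ −y reflection is a symmetry, so y appears only in even powers.
3. From the visible intercepts: the x-axis gridline crossings are at x ∈ {0, 1}; it crosses the y-axis at the gridline y = 0.
4. Solving for integer coefficients yields p as stated.

2*x^2 - 3*y^2 - 2*x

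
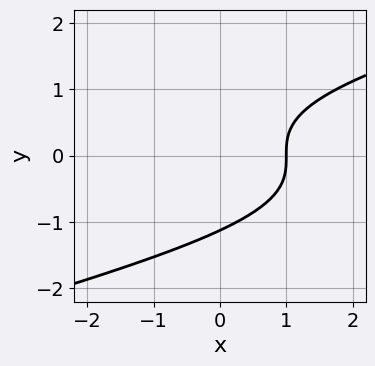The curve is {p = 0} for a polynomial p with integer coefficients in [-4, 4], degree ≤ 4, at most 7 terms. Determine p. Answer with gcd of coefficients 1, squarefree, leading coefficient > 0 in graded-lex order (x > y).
(a) deg p = 3.
(b) Against the integer gridlines: it meets the x-axis at x = 1 (among the integer gridlines).
(c) Fitting integer coefficients to these (and the overall shape) gives p.

x*y^2 - 3*y^3 - y^2 + 3*x - 3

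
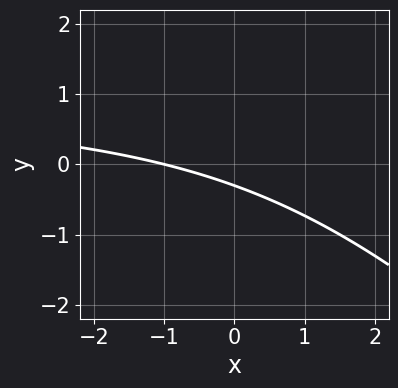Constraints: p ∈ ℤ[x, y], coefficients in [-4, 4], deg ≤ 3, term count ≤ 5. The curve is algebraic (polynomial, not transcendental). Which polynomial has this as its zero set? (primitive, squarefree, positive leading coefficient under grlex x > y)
1. The degree is 2 — a generic line meets the curve in up to 2 points.
2. Observable constraints: it crosses the x-axis at the gridline x = -1.
3. Fitting integer coefficients to these (and the overall shape) gives p.

x*y + y^2 - x - 3*y - 1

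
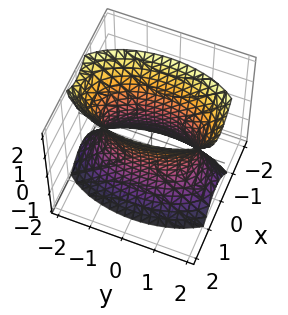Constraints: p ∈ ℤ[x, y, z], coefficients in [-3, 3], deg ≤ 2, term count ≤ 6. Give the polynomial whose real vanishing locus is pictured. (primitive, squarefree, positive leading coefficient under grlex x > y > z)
3*x^2 + y^2 - z^2 - 2

First, degree: an hourglass — one-sheet hyperboloid; a quadric, so deg p = 2.
Then, symmetries: it's symmetric under x → −x, forcing even powers of x; mirror symmetry y ↦ −y ⇒ only even powers of y; the z ↦ −z reflection is a symmetry, so z appears only in even powers.
Next, from the visible intercepts: the surface avoids every integer z-axis point in the box.
Finally, these observations pin down the coefficients.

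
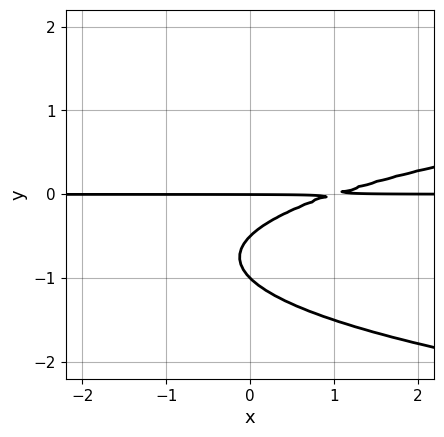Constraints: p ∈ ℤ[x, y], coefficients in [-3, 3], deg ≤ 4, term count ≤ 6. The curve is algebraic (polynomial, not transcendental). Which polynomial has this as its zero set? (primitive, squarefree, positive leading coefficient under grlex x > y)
2*y^3 - x*y + 3*y^2 + y

(a) The degree is 3 — a generic line meets the curve in up to 3 points.
(b) From the axis intercepts and sections: among the integer gridlines, it crosses the y-axis at y ∈ {-1, 0}; every point of the x-axis in the box is on the curve.
(c) Together with the visible shape, these determine p as stated.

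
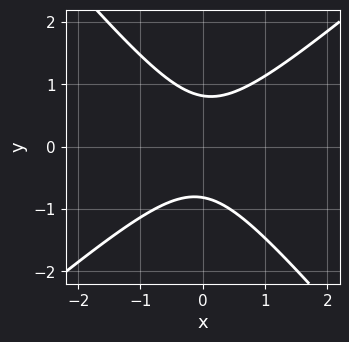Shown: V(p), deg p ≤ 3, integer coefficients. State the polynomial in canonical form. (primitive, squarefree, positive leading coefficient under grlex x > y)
(a) Degree: the shape is more complex than any degree-1 curve, so deg p = 2.
(b) Reading off the gridlines: no x-intercept at any integer in the box.
(c) Putting this together gives p.

3*x^2 - x*y - 3*y^2 + 2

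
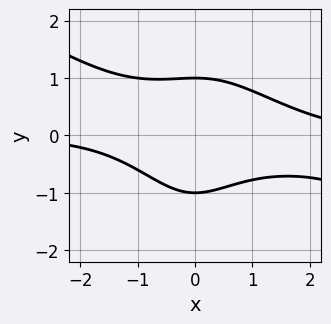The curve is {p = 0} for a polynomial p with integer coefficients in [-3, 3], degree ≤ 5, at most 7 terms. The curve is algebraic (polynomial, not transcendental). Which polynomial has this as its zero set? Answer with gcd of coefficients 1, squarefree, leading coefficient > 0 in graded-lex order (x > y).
x^3*y + 2*x^2*y^2 - x^2*y + 3*y^2 - 3

(a) The degree is 4 — a generic line meets the curve in up to 4 points.
(b) Observable constraints: no x-intercept at any integer in the box; the y-axis gridline crossings are at y ∈ {-1, 1}.
(c) Solving for integer coefficients yields p as stated.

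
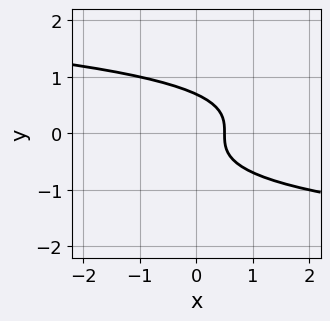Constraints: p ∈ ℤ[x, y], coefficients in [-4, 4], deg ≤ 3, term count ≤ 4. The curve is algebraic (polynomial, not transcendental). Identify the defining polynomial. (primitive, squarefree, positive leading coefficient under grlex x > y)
1. Degree: no degree-2 curve has this shape, so deg p = 3.
2. Solving for integer coefficients yields p as stated.

3*y^3 + 2*x - 1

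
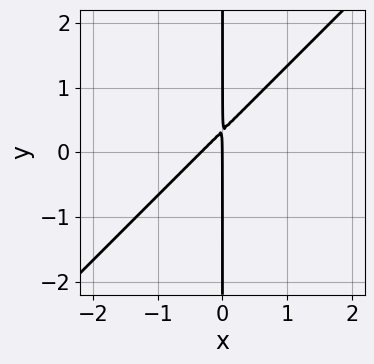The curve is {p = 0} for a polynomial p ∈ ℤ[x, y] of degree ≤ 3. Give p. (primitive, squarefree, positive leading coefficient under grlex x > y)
(a) deg p = 2. A generic line meets the curve in up to 2 points.
(b) Observable constraints: it meets the x-axis at x = 0 (among the integer gridlines); every point of the y-axis in the box is on the curve.
(c) The integer polynomial consistent with all of this is the stated p.

3*x^2 - 3*x*y + x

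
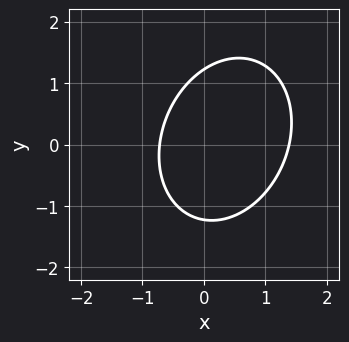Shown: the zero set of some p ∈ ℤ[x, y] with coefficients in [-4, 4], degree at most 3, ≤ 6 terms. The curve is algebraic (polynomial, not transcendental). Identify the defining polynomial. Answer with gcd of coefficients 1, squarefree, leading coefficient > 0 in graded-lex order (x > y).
3*x^2 - x*y + 2*y^2 - 2*x - 3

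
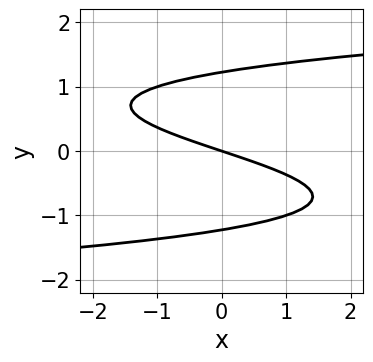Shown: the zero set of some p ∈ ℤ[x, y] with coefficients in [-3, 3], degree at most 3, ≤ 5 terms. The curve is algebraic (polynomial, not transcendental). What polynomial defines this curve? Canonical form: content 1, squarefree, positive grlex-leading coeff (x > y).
2*y^3 - x - 3*y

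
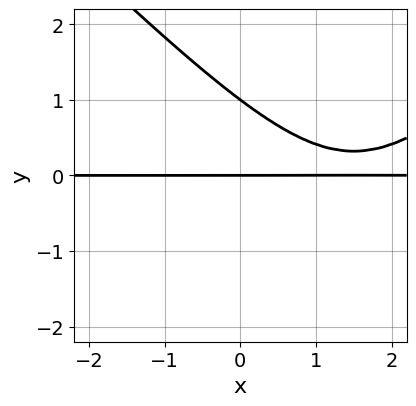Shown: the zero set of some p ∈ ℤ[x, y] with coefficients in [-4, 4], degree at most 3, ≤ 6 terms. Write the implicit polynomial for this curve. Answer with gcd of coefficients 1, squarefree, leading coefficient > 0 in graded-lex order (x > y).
The degree is 3 — a generic line meets the curve in up to 3 points.
Observable constraints: among the integer gridlines, it crosses the y-axis at y ∈ {0, 1}; every point of the x-axis in the box is on the curve.
Putting this together gives p.

x^2*y - y^3 - 3*x*y - 2*y^2 + 3*y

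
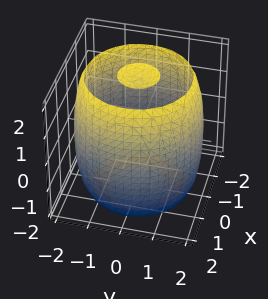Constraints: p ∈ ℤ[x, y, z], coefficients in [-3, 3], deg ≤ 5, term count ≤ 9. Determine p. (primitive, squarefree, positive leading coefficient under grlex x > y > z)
x^4 + 2*x^2*y^2 + y^4 - 3*x^2 - 3*y^2 + z^2 - 3

1. I count 3 distinct pieces. Treating them together as one polynomial.
2. deg p = 4. A generic line meets the surface in up to 4 points.
3. Symmetries: the z-axis is an axis of rotation, so x and y enter only as x² + y².
4. Observable constraints: a circular section at z = 0 has radius between 1 and 2.
5. Fitting integer coefficients to these (and the overall shape) gives p.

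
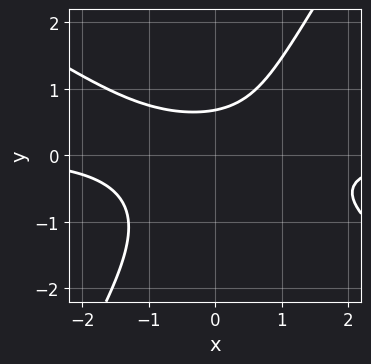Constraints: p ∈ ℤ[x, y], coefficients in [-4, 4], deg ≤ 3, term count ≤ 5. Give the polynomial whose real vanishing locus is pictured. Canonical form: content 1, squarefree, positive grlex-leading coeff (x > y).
x^2*y + x*y^2 - y^3 - y + 1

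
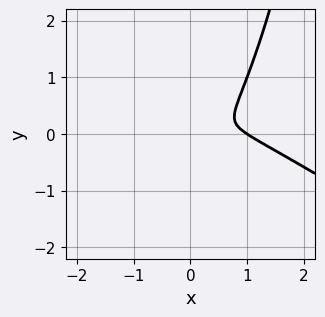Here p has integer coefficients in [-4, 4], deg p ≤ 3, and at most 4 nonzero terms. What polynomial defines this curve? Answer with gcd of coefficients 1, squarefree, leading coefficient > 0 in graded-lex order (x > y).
1. The degree is 3 — a generic line meets the curve in up to 3 points.
2. Against the integer gridlines: one x-axis crossing is at x = 1.
3. Together with the visible shape, these determine p as stated.

2*x^3 + 3*x^2*y - 2*x^2 - 3*y^2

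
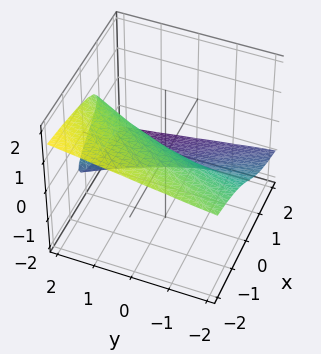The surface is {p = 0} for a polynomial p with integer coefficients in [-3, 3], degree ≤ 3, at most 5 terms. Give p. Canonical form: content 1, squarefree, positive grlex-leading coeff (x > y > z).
3*z^3 - 2*y*z + 3*x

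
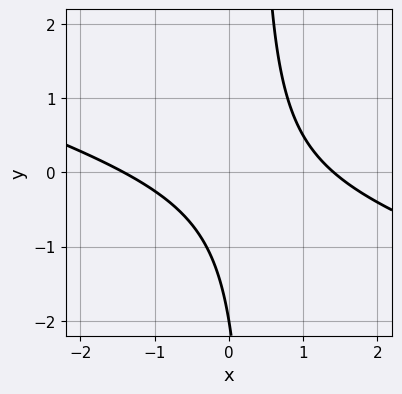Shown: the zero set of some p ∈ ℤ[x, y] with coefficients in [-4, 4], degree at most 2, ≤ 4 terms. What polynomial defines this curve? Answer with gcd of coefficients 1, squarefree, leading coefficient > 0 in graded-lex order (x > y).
x^2 + 3*x*y - y - 2

1. The degree is 2 — a generic line meets the curve in up to 2 points.
2. Against the integer gridlines: one y-axis crossing is at y = -2.
3. Matching integer coefficients to the picture gives p.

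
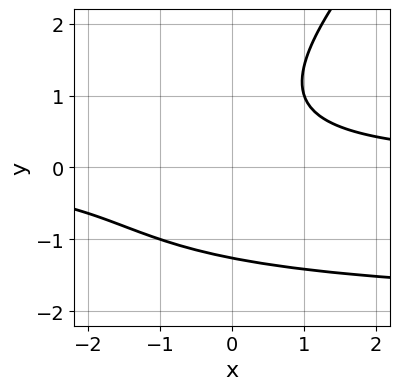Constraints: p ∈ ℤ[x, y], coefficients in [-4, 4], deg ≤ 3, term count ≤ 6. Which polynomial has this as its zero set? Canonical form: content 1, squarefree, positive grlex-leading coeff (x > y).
x*y^2 - y^3 + 2*x*y - 2

(a) deg p = 3. No degree-2 curve has this shape.
(b) From the visible intercepts: the curve avoids every integer x-axis point in the box.
(c) Matching integer coefficients to the picture gives p.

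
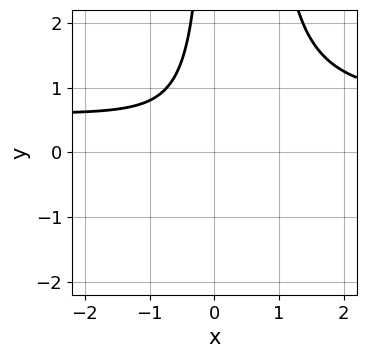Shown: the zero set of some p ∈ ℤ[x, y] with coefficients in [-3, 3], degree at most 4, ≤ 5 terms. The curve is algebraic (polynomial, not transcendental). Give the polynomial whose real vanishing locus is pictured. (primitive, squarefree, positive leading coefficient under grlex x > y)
First, deg p = 3. No degree-2 curve has this shape.
Next, against the integer gridlines: no y-intercept at any integer in the box; the curve avoids every integer x-axis point in the box.
Finally, assembling these constraints gives the stated polynomial.

3*x^2*y - 2*x^2 - 2*x*y - 2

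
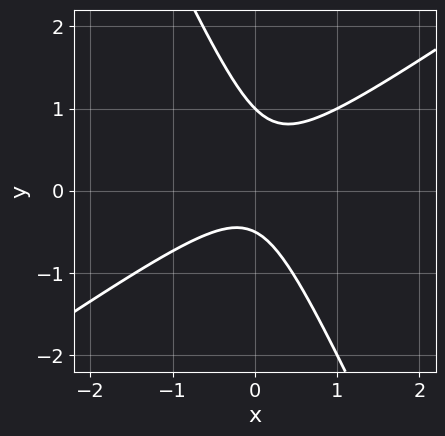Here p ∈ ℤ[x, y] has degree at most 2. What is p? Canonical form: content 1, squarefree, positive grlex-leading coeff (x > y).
1. deg p = 2. The shape is more complex than any degree-1 curve.
2. Reading off the gridlines: it meets the y-axis at y = 1 (among the integer gridlines); the curve avoids every integer x-axis point in the box.
3. Together with the visible shape, these determine p as stated.

3*x^2 - 3*x*y - 2*y^2 + y + 1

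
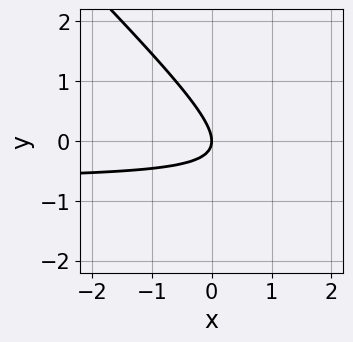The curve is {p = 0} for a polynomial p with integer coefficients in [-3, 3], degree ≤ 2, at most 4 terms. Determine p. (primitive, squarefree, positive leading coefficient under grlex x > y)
Degree: the shape is more complex than any degree-1 curve, so deg p = 2.
From the visible intercepts: it crosses the y-axis at the gridline y = 0; one x-axis crossing is at x = 0.
Solving for integer coefficients yields p as stated.

3*x*y + 3*y^2 + 2*x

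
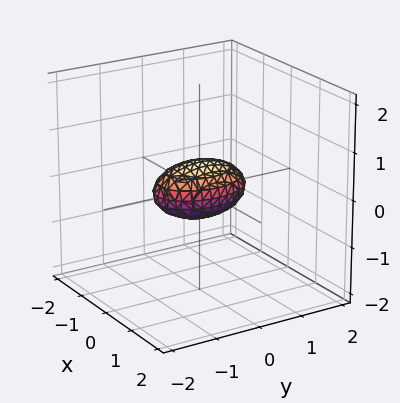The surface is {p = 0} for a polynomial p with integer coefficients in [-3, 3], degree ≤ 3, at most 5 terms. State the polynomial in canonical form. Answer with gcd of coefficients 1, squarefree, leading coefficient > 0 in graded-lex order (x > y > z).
2*x^2 + y^2 + 3*z^2 - 1

(a) deg p = 2. A closed, bounded, convex surface; a quadric.
(b) Symmetries: mirror symmetry x ↦ −x ⇒ only even powers of x; it's symmetric under z → −z, forcing even powers of z; mirror symmetry y ↦ −y ⇒ only even powers of y.
(c) From the axis intercepts and sections: among the integer gridlines, it crosses the y-axis at y ∈ {-1, 1}.
(d) Matching integer coefficients to the picture gives p.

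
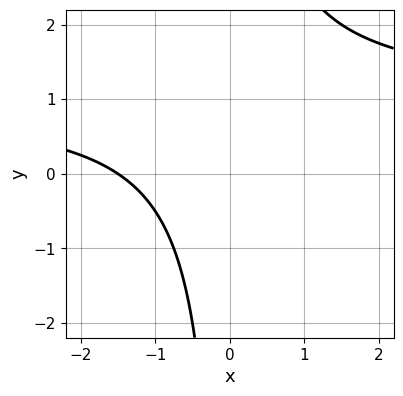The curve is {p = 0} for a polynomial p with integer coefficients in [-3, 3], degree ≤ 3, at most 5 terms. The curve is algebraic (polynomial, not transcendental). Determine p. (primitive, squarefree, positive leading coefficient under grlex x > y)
2*x*y - 2*x - 3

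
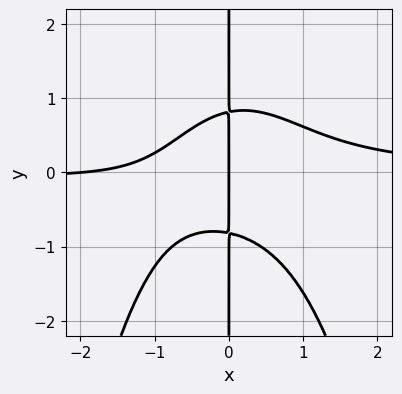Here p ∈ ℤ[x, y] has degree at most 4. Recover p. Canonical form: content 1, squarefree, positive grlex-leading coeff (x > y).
(a) The degree is 4 — a generic line meets the curve in up to 4 points.
(b) From the axis intercepts and sections: the visible y-axis segment lies entirely on the curve; the x-axis gridline crossings are at x ∈ {-2, 0}.
(c) The integer polynomial consistent with all of this is the stated p.

3*x^3*y + 3*x*y^2 - x^2 - 2*x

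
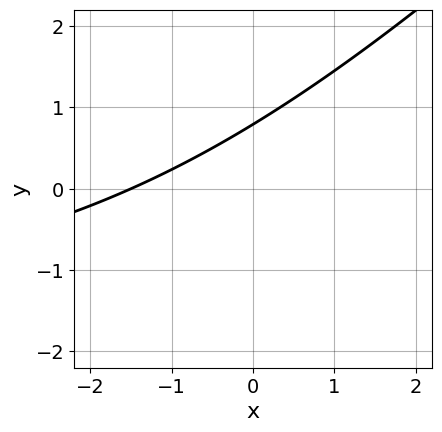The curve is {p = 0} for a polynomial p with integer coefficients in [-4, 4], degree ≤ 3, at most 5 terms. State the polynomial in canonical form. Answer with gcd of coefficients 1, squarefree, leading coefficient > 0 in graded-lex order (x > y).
x*y - y^2 + 2*x - 3*y + 3

1. Degree: the shape is more complex than any degree-1 curve, so deg p = 2.
2. Solving for integer coefficients yields p as stated.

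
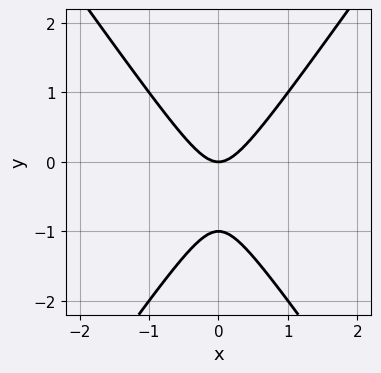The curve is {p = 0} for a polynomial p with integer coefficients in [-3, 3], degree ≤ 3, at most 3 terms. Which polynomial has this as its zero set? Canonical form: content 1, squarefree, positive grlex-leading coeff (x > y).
2*x^2 - y^2 - y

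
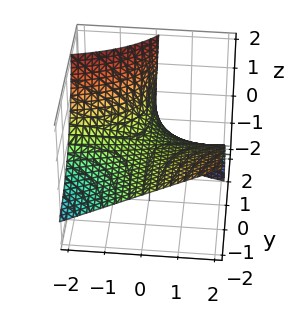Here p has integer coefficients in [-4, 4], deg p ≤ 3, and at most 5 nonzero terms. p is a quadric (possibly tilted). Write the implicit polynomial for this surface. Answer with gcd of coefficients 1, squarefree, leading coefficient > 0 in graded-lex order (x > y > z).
(a) The degree is 2 — no degree-1 surface has this shape.
(b) Reading off the gridlines: the visible y-axis segment lies entirely on the surface; it crosses the z-axis at the gridline z = 0; the visible x-axis segment lies entirely on the surface.
(c) Putting this together gives p.

x*y - y*z + 2*z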